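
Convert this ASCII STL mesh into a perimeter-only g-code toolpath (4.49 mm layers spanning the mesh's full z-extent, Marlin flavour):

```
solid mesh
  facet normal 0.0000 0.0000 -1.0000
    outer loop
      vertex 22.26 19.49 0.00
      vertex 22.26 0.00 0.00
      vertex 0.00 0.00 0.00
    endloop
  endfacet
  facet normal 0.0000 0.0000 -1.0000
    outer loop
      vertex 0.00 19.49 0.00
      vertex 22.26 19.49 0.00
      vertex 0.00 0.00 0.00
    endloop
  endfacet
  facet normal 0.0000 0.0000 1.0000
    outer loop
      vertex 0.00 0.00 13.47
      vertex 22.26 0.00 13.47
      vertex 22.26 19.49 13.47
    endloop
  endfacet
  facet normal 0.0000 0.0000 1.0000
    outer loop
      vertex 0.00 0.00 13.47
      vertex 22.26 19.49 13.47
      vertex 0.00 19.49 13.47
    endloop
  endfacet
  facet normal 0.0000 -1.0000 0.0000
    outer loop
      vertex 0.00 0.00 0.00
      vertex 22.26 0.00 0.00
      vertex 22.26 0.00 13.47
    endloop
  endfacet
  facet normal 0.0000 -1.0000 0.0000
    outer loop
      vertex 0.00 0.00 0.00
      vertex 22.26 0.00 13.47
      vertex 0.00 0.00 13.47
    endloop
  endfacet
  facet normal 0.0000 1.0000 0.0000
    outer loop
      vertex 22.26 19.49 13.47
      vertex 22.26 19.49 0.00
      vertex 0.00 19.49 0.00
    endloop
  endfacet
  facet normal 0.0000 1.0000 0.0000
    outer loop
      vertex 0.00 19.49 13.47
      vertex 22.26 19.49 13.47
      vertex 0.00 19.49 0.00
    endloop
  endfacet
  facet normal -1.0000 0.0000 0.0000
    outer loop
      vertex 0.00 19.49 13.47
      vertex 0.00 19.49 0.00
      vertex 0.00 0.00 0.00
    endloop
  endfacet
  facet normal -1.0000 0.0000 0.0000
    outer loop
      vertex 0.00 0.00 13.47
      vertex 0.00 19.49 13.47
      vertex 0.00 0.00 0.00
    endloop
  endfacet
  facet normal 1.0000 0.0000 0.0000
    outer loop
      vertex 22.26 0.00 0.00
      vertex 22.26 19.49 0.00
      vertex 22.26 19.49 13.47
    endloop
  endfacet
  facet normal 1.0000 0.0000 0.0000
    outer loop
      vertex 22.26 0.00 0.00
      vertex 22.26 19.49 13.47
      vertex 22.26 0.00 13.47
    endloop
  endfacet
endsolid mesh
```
; perimeter-only toolpath
G21 ; units = mm
G90 ; absolute positioning
G28 ; home
; layer 1
G0 Z4.49
G0 X0.00 Y0.00
G1 X22.26 Y0.00
G1 X22.26 Y19.49
G1 X0.00 Y19.49
G1 X0.00 Y0.00
; layer 2
G0 Z8.98
G0 X0.00 Y0.00
G1 X22.26 Y0.00
G1 X22.26 Y19.49
G1 X0.00 Y19.49
G1 X0.00 Y0.00
; layer 3
G0 Z13.47
G0 X0.00 Y0.00
G1 X22.26 Y0.00
G1 X22.26 Y19.49
G1 X0.00 Y19.49
G1 X0.00 Y0.00
M2 ; end

The solid is a rectangular box, roughly 22.3 × 19.5 mm footprint and 13.5 mm tall. Slicing at Δz = 4.49 mm — 3 equal slices spanning the solid's height, so layer i sits at z = i·h/3 — gives 3 non-empty perimeters. Each is a 4-segment closed polygon; G0 lifts to the layer z and rapids to the start vertex, then G1 traces the edges.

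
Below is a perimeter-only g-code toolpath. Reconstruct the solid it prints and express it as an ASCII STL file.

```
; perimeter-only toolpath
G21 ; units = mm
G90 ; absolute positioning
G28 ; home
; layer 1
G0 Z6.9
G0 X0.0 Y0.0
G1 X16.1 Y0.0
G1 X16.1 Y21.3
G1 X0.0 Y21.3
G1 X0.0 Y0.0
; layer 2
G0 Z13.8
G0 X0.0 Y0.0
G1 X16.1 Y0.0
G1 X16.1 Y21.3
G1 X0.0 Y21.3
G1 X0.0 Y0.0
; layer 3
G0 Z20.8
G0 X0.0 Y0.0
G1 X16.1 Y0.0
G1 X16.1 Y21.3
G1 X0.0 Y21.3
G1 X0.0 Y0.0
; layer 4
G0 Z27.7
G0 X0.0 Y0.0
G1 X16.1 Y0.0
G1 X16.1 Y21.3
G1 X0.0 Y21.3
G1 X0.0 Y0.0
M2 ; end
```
solid part
  facet normal 0.0000 0.0000 -1.0000
    outer loop
      vertex 16.1 21.3 0.0
      vertex 16.1 0.0 0.0
      vertex 0.0 0.0 0.0
    endloop
  endfacet
  facet normal 0.0000 0.0000 -1.0000
    outer loop
      vertex 0.0 21.3 0.0
      vertex 16.1 21.3 0.0
      vertex 0.0 0.0 0.0
    endloop
  endfacet
  facet normal 0.0000 0.0000 1.0000
    outer loop
      vertex 0.0 0.0 27.7
      vertex 16.1 0.0 27.7
      vertex 16.1 21.3 27.7
    endloop
  endfacet
  facet normal 0.0000 0.0000 1.0000
    outer loop
      vertex 0.0 0.0 27.7
      vertex 16.1 21.3 27.7
      vertex 0.0 21.3 27.7
    endloop
  endfacet
  facet normal 0.0000 -1.0000 0.0000
    outer loop
      vertex 0.0 0.0 0.0
      vertex 16.1 0.0 0.0
      vertex 16.1 0.0 27.7
    endloop
  endfacet
  facet normal 0.0000 -1.0000 0.0000
    outer loop
      vertex 0.0 0.0 0.0
      vertex 16.1 0.0 27.7
      vertex 0.0 0.0 27.7
    endloop
  endfacet
  facet normal 0.0000 1.0000 0.0000
    outer loop
      vertex 16.1 21.3 27.7
      vertex 16.1 21.3 0.0
      vertex 0.0 21.3 0.0
    endloop
  endfacet
  facet normal 0.0000 1.0000 0.0000
    outer loop
      vertex 0.0 21.3 27.7
      vertex 16.1 21.3 27.7
      vertex 0.0 21.3 0.0
    endloop
  endfacet
  facet normal -1.0000 0.0000 0.0000
    outer loop
      vertex 0.0 21.3 27.7
      vertex 0.0 21.3 0.0
      vertex 0.0 0.0 0.0
    endloop
  endfacet
  facet normal -1.0000 0.0000 0.0000
    outer loop
      vertex 0.0 0.0 27.7
      vertex 0.0 21.3 27.7
      vertex 0.0 0.0 0.0
    endloop
  endfacet
  facet normal 1.0000 0.0000 0.0000
    outer loop
      vertex 16.1 0.0 0.0
      vertex 16.1 21.3 0.0
      vertex 16.1 21.3 27.7
    endloop
  endfacet
  facet normal 1.0000 0.0000 0.0000
    outer loop
      vertex 16.1 0.0 0.0
      vertex 16.1 21.3 27.7
      vertex 16.1 0.0 27.7
    endloop
  endfacet
endsolid part

The G0 Z moves step by Δz≈6.9 mm. Every layer's G1 loop is the same polygon, so the solid is a straight extrusion of it from z=0 to z≈27.7. Closing with flat bottom and top caps and triangulating gives 12 facets — a rectangular box, roughly 16.1 × 21.3 mm footprint and 27.7 mm tall.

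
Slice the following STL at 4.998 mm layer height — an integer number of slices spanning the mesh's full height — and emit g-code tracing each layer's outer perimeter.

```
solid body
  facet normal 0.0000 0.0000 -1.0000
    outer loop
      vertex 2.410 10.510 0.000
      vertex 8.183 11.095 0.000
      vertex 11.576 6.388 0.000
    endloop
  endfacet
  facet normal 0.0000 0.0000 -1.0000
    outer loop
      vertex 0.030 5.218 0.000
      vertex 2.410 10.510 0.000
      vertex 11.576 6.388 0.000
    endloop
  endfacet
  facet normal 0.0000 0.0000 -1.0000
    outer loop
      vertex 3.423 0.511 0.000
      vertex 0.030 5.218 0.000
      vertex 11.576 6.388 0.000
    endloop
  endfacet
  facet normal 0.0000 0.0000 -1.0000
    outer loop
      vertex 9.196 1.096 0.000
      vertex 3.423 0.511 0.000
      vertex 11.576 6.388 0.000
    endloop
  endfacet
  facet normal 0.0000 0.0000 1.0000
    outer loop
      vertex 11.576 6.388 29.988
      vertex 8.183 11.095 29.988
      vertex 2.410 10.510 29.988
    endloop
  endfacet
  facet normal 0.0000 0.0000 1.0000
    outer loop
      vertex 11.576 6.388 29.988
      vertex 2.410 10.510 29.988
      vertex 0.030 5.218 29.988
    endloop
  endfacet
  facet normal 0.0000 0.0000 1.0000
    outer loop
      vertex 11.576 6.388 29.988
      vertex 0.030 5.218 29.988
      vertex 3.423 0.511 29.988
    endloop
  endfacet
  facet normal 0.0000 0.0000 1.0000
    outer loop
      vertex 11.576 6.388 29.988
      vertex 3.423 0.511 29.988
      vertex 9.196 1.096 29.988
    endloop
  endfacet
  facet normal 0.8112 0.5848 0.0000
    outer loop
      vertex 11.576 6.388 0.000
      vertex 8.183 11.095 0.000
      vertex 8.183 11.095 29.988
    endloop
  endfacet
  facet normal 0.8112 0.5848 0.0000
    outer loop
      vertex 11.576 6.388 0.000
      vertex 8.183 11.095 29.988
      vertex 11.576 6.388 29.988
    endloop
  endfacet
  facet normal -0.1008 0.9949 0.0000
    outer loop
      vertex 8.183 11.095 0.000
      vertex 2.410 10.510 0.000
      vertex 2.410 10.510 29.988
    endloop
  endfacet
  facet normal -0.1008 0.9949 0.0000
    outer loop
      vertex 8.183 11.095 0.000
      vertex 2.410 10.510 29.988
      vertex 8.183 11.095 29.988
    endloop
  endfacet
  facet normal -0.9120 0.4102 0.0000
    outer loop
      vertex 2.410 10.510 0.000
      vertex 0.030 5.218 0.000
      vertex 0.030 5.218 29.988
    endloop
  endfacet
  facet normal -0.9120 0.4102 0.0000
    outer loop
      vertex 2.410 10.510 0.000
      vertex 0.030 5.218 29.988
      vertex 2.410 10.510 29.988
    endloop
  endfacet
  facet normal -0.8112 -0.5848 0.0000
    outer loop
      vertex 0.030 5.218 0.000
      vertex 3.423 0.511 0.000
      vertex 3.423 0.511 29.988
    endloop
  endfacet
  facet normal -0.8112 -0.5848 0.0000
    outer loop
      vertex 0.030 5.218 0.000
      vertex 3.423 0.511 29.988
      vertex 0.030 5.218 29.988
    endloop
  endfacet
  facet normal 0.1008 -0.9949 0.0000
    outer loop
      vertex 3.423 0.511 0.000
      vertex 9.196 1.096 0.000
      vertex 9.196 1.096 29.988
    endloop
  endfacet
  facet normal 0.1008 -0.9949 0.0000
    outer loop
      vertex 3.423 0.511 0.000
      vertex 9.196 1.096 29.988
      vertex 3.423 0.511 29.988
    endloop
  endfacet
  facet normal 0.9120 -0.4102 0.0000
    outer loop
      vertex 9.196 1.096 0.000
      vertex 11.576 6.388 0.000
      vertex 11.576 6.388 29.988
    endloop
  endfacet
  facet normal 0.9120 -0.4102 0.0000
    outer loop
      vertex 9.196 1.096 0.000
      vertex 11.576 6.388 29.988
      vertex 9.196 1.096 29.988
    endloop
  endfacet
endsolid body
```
; perimeter-only toolpath
G21 ; units = mm
G90 ; absolute positioning
G28 ; home
; layer 1
G0 Z4.998
G0 X11.576 Y6.388
G1 X8.183 Y11.095
G1 X2.410 Y10.510
G1 X0.030 Y5.218
G1 X3.423 Y0.511
G1 X9.196 Y1.096
G1 X11.576 Y6.388
; layer 2
G0 Z9.996
G0 X11.576 Y6.388
G1 X8.183 Y11.095
G1 X2.410 Y10.510
G1 X0.030 Y5.218
G1 X3.423 Y0.511
G1 X9.196 Y1.096
G1 X11.576 Y6.388
; layer 3
G0 Z14.994
G0 X11.576 Y6.388
G1 X8.183 Y11.095
G1 X2.410 Y10.510
G1 X0.030 Y5.218
G1 X3.423 Y0.511
G1 X9.196 Y1.096
G1 X11.576 Y6.388
; layer 4
G0 Z19.992
G0 X11.576 Y6.388
G1 X8.183 Y11.095
G1 X2.410 Y10.510
G1 X0.030 Y5.218
G1 X3.423 Y0.511
G1 X9.196 Y1.096
G1 X11.576 Y6.388
; layer 5
G0 Z24.990
G0 X11.576 Y6.388
G1 X8.183 Y11.095
G1 X2.410 Y10.510
G1 X0.030 Y5.218
G1 X3.423 Y0.511
G1 X9.196 Y1.096
G1 X11.576 Y6.388
; layer 6
G0 Z29.988
G0 X11.576 Y6.388
G1 X8.183 Y11.095
G1 X2.410 Y10.510
G1 X0.030 Y5.218
G1 X3.423 Y0.511
G1 X9.196 Y1.096
G1 X11.576 Y6.388
M2 ; end

The solid is a regular 6-sided prism (a cylinder approximated with 6 flat sides), circumscribed radius ≈ 5.8 mm, height ≈ 30 mm. Slicing at Δz = 4.998 mm — 6 equal slices spanning the solid's height, so layer i sits at z = i·h/6 — gives 6 non-empty perimeters. Each is a 6-segment closed polygon; G0 lifts to the layer z and rapids to the start vertex, then G1 traces the edges.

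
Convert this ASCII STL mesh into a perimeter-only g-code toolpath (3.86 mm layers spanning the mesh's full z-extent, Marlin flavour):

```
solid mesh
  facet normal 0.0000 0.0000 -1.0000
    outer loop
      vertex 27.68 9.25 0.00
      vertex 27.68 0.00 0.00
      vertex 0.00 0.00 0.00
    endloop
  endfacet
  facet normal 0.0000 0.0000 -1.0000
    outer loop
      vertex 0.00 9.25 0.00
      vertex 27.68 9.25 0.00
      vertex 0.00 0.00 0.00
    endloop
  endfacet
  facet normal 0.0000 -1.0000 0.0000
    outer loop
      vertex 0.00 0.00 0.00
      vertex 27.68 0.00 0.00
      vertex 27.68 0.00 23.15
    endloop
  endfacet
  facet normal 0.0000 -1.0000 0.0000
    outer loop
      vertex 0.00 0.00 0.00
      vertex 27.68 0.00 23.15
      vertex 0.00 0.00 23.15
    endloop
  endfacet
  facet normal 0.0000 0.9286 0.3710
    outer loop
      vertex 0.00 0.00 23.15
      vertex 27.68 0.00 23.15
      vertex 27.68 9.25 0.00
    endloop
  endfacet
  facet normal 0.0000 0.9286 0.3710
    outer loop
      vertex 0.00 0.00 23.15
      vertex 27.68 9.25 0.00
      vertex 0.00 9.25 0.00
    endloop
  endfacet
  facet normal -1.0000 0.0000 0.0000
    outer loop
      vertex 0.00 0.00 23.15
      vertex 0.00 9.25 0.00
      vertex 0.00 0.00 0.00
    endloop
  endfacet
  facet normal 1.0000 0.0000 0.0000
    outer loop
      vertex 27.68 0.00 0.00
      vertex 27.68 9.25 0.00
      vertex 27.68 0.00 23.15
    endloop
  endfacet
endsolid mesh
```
; perimeter-only toolpath
G21 ; units = mm
G90 ; absolute positioning
G28 ; home
; layer 1
G0 Z3.86
G0 X0.00 Y0.00
G1 X27.68 Y0.00
G1 X27.68 Y7.71
G1 X0.00 Y7.71
G1 X0.00 Y0.00
; layer 2
G0 Z7.72
G0 X0.00 Y0.00
G1 X27.68 Y0.00
G1 X27.68 Y6.17
G1 X0.00 Y6.17
G1 X0.00 Y0.00
; layer 3
G0 Z11.57
G0 X0.00 Y0.00
G1 X27.68 Y0.00
G1 X27.68 Y4.62
G1 X0.00 Y4.62
G1 X0.00 Y0.00
; layer 4
G0 Z15.43
G0 X0.00 Y0.00
G1 X27.68 Y0.00
G1 X27.68 Y3.08
G1 X0.00 Y3.08
G1 X0.00 Y0.00
; layer 5
G0 Z19.29
G0 X0.00 Y0.00
G1 X27.68 Y0.00
G1 X27.68 Y1.54
G1 X0.00 Y1.54
G1 X0.00 Y0.00
M2 ; end

The solid is a wedge (ramp): 27.7 × 9.25 mm base, rising to 23.1 mm along the y=0 edge and sloping linearly to z=0 at y=9.25. Slicing at Δz = 3.86 mm — 6 equal slices spanning the solid's height, so layer i sits at z = i·h/6 — gives 5 non-empty perimeters. Each is a 4-segment closed polygon; G0 lifts to the layer z and rapids to the start vertex, then G1 traces the edges. The cross-section shrinks linearly with z (the slice at the apex is degenerate and omitted).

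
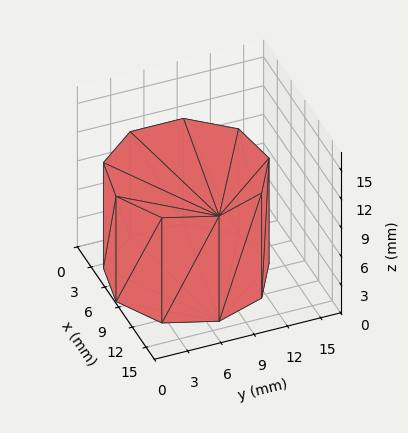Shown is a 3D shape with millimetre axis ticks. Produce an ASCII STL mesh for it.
Reading the render: the shape is a regular 9-sided prism (a cylinder approximated with 9 flat sides), circumscribed radius ≈ 7 mm, height ≈ 11 mm (dimensions read to the nearest mm from the axis ticks). For the STL, each face is triangulated and given an outward normal.

solid part
  facet normal 0.0000 0.0000 -1.0000
    outer loop
      vertex 8.2 13.9 0.0
      vertex 12.4 11.5 0.0
      vertex 14.0 7.0 0.0
    endloop
  endfacet
  facet normal 0.0000 0.0000 -1.0000
    outer loop
      vertex 3.5 13.1 0.0
      vertex 8.2 13.9 0.0
      vertex 14.0 7.0 0.0
    endloop
  endfacet
  facet normal 0.0000 0.0000 -1.0000
    outer loop
      vertex 0.4 9.4 0.0
      vertex 3.5 13.1 0.0
      vertex 14.0 7.0 0.0
    endloop
  endfacet
  facet normal 0.0000 0.0000 -1.0000
    outer loop
      vertex 0.4 4.6 0.0
      vertex 0.4 9.4 0.0
      vertex 14.0 7.0 0.0
    endloop
  endfacet
  facet normal 0.0000 0.0000 -1.0000
    outer loop
      vertex 3.5 0.9 0.0
      vertex 0.4 4.6 0.0
      vertex 14.0 7.0 0.0
    endloop
  endfacet
  facet normal 0.0000 0.0000 -1.0000
    outer loop
      vertex 8.2 0.1 0.0
      vertex 3.5 0.9 0.0
      vertex 14.0 7.0 0.0
    endloop
  endfacet
  facet normal 0.0000 0.0000 -1.0000
    outer loop
      vertex 12.4 2.5 0.0
      vertex 8.2 0.1 0.0
      vertex 14.0 7.0 0.0
    endloop
  endfacet
  facet normal 0.0000 0.0000 1.0000
    outer loop
      vertex 14.0 7.0 11.0
      vertex 12.4 11.5 11.0
      vertex 8.2 13.9 11.0
    endloop
  endfacet
  facet normal 0.0000 0.0000 1.0000
    outer loop
      vertex 14.0 7.0 11.0
      vertex 8.2 13.9 11.0
      vertex 3.5 13.1 11.0
    endloop
  endfacet
  facet normal 0.0000 0.0000 1.0000
    outer loop
      vertex 14.0 7.0 11.0
      vertex 3.5 13.1 11.0
      vertex 0.4 9.4 11.0
    endloop
  endfacet
  facet normal 0.0000 0.0000 1.0000
    outer loop
      vertex 14.0 7.0 11.0
      vertex 0.4 9.4 11.0
      vertex 0.4 4.6 11.0
    endloop
  endfacet
  facet normal 0.0000 0.0000 1.0000
    outer loop
      vertex 14.0 7.0 11.0
      vertex 0.4 4.6 11.0
      vertex 3.5 0.9 11.0
    endloop
  endfacet
  facet normal 0.0000 0.0000 1.0000
    outer loop
      vertex 14.0 7.0 11.0
      vertex 3.5 0.9 11.0
      vertex 8.2 0.1 11.0
    endloop
  endfacet
  facet normal 0.0000 0.0000 1.0000
    outer loop
      vertex 14.0 7.0 11.0
      vertex 8.2 0.1 11.0
      vertex 12.4 2.5 11.0
    endloop
  endfacet
  facet normal 0.9422 0.3350 0.0000
    outer loop
      vertex 14.0 7.0 0.0
      vertex 12.4 11.5 0.0
      vertex 12.4 11.5 11.0
    endloop
  endfacet
  facet normal 0.9422 0.3350 0.0000
    outer loop
      vertex 14.0 7.0 0.0
      vertex 12.4 11.5 11.0
      vertex 14.0 7.0 11.0
    endloop
  endfacet
  facet normal 0.4961 0.8682 0.0000
    outer loop
      vertex 12.4 11.5 0.0
      vertex 8.2 13.9 0.0
      vertex 8.2 13.9 11.0
    endloop
  endfacet
  facet normal 0.4961 0.8682 0.0000
    outer loop
      vertex 12.4 11.5 0.0
      vertex 8.2 13.9 11.0
      vertex 12.4 11.5 11.0
    endloop
  endfacet
  facet normal -0.1678 0.9858 0.0000
    outer loop
      vertex 8.2 13.9 0.0
      vertex 3.5 13.1 0.0
      vertex 3.5 13.1 11.0
    endloop
  endfacet
  facet normal -0.1678 0.9858 0.0000
    outer loop
      vertex 8.2 13.9 0.0
      vertex 3.5 13.1 11.0
      vertex 8.2 13.9 11.0
    endloop
  endfacet
  facet normal -0.7665 0.6422 0.0000
    outer loop
      vertex 3.5 13.1 0.0
      vertex 0.4 9.4 0.0
      vertex 0.4 9.4 11.0
    endloop
  endfacet
  facet normal -0.7665 0.6422 0.0000
    outer loop
      vertex 3.5 13.1 0.0
      vertex 0.4 9.4 11.0
      vertex 3.5 13.1 11.0
    endloop
  endfacet
  facet normal -1.0000 0.0000 0.0000
    outer loop
      vertex 0.4 9.4 0.0
      vertex 0.4 4.6 0.0
      vertex 0.4 4.6 11.0
    endloop
  endfacet
  facet normal -1.0000 0.0000 0.0000
    outer loop
      vertex 0.4 9.4 0.0
      vertex 0.4 4.6 11.0
      vertex 0.4 9.4 11.0
    endloop
  endfacet
  facet normal -0.7665 -0.6422 0.0000
    outer loop
      vertex 0.4 4.6 0.0
      vertex 3.5 0.9 0.0
      vertex 3.5 0.9 11.0
    endloop
  endfacet
  facet normal -0.7665 -0.6422 0.0000
    outer loop
      vertex 0.4 4.6 0.0
      vertex 3.5 0.9 11.0
      vertex 0.4 4.6 11.0
    endloop
  endfacet
  facet normal -0.1678 -0.9858 0.0000
    outer loop
      vertex 3.5 0.9 0.0
      vertex 8.2 0.1 0.0
      vertex 8.2 0.1 11.0
    endloop
  endfacet
  facet normal -0.1678 -0.9858 0.0000
    outer loop
      vertex 3.5 0.9 0.0
      vertex 8.2 0.1 11.0
      vertex 3.5 0.9 11.0
    endloop
  endfacet
  facet normal 0.4961 -0.8682 0.0000
    outer loop
      vertex 8.2 0.1 0.0
      vertex 12.4 2.5 0.0
      vertex 12.4 2.5 11.0
    endloop
  endfacet
  facet normal 0.4961 -0.8682 0.0000
    outer loop
      vertex 8.2 0.1 0.0
      vertex 12.4 2.5 11.0
      vertex 8.2 0.1 11.0
    endloop
  endfacet
  facet normal 0.9422 -0.3350 0.0000
    outer loop
      vertex 12.4 2.5 0.0
      vertex 14.0 7.0 0.0
      vertex 14.0 7.0 11.0
    endloop
  endfacet
  facet normal 0.9422 -0.3350 0.0000
    outer loop
      vertex 12.4 2.5 0.0
      vertex 14.0 7.0 11.0
      vertex 12.4 2.5 11.0
    endloop
  endfacet
endsolid part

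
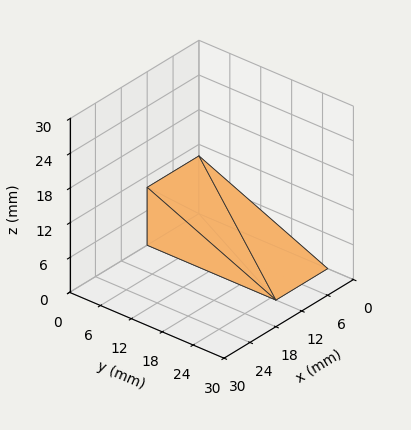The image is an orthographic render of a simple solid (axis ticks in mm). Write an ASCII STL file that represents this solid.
Reading the render: the shape is a wedge (ramp): 12 × 25 mm base, rising to 10 mm along the y=0 edge and sloping linearly to z=0 at y=25 (dimensions read to the nearest mm from the axis ticks). For the STL, each face is triangulated and given an outward normal.

solid part
  facet normal 0.0000 0.0000 -1.0000
    outer loop
      vertex 12.00 25.00 0.00
      vertex 12.00 0.00 0.00
      vertex 0.00 0.00 0.00
    endloop
  endfacet
  facet normal 0.0000 0.0000 -1.0000
    outer loop
      vertex 0.00 25.00 0.00
      vertex 12.00 25.00 0.00
      vertex 0.00 0.00 0.00
    endloop
  endfacet
  facet normal 0.0000 -1.0000 0.0000
    outer loop
      vertex 0.00 0.00 0.00
      vertex 12.00 0.00 0.00
      vertex 12.00 0.00 10.00
    endloop
  endfacet
  facet normal 0.0000 -1.0000 0.0000
    outer loop
      vertex 0.00 0.00 0.00
      vertex 12.00 0.00 10.00
      vertex 0.00 0.00 10.00
    endloop
  endfacet
  facet normal 0.0000 0.3714 0.9285
    outer loop
      vertex 0.00 0.00 10.00
      vertex 12.00 0.00 10.00
      vertex 12.00 25.00 0.00
    endloop
  endfacet
  facet normal 0.0000 0.3714 0.9285
    outer loop
      vertex 0.00 0.00 10.00
      vertex 12.00 25.00 0.00
      vertex 0.00 25.00 0.00
    endloop
  endfacet
  facet normal -1.0000 0.0000 0.0000
    outer loop
      vertex 0.00 0.00 10.00
      vertex 0.00 25.00 0.00
      vertex 0.00 0.00 0.00
    endloop
  endfacet
  facet normal 1.0000 0.0000 0.0000
    outer loop
      vertex 12.00 0.00 0.00
      vertex 12.00 25.00 0.00
      vertex 12.00 0.00 10.00
    endloop
  endfacet
endsolid part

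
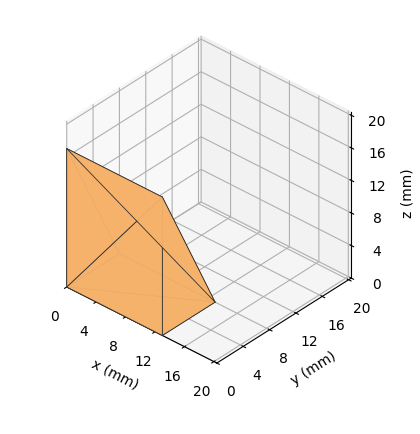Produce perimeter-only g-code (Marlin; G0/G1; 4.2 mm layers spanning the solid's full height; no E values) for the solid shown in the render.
Reading the render: the shape is a wedge (ramp): 13 × 8 mm base, rising to 17 mm along the y=0 edge and sloping linearly to z=0 at y=8 (dimensions read to the nearest mm from the axis ticks). For the g-code, the solid's height is divided into equal slices at the stated Δz and each level perimeter traced with G1 moves after a G0 lift.

; perimeter-only toolpath
G21 ; units = mm
G90 ; absolute positioning
G28 ; home
; layer 1
G0 Z4.2
G0 X0.0 Y0.0
G1 X13.0 Y0.0
G1 X13.0 Y6.0
G1 X0.0 Y6.0
G1 X0.0 Y0.0
; layer 2
G0 Z8.5
G0 X0.0 Y0.0
G1 X13.0 Y0.0
G1 X13.0 Y4.0
G1 X0.0 Y4.0
G1 X0.0 Y0.0
; layer 3
G0 Z12.8
G0 X0.0 Y0.0
G1 X13.0 Y0.0
G1 X13.0 Y2.0
G1 X0.0 Y2.0
G1 X0.0 Y0.0
M2 ; end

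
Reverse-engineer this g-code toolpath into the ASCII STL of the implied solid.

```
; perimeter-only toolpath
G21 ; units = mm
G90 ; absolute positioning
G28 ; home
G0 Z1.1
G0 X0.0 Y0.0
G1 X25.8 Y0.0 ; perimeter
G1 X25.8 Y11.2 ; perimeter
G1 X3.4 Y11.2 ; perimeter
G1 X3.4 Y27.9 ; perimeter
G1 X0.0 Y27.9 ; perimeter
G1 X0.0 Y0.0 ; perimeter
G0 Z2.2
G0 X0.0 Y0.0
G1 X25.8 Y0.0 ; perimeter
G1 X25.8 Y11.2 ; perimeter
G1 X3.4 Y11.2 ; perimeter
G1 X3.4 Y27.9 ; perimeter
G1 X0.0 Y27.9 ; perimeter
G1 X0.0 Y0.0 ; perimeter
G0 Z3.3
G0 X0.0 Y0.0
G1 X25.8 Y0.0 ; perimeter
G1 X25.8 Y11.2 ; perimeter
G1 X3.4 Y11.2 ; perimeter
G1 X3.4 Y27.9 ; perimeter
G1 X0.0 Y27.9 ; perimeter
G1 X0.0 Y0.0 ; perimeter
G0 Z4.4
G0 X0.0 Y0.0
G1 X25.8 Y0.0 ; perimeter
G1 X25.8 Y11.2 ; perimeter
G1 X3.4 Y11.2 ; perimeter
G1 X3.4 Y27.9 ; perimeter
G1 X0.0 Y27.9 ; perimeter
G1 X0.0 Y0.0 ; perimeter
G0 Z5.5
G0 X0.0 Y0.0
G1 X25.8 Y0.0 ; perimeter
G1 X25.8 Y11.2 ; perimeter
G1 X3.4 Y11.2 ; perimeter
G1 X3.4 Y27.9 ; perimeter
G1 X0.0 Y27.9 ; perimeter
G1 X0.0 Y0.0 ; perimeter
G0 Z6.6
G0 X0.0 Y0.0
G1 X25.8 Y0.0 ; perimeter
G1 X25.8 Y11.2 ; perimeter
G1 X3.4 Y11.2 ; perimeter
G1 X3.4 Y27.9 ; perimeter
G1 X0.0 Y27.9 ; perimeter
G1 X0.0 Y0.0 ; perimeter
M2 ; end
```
solid part
  facet normal 0.0000 0.0000 -1.0000
    outer loop
      vertex 25.8 11.2 0.0
      vertex 25.8 0.0 0.0
      vertex 0.0 0.0 0.0
    endloop
  endfacet
  facet normal 0.0000 0.0000 -1.0000
    outer loop
      vertex 3.4 11.2 0.0
      vertex 25.8 11.2 0.0
      vertex 0.0 0.0 0.0
    endloop
  endfacet
  facet normal 0.0000 0.0000 -1.0000
    outer loop
      vertex 3.4 27.9 0.0
      vertex 3.4 11.2 0.0
      vertex 0.0 0.0 0.0
    endloop
  endfacet
  facet normal 0.0000 0.0000 -1.0000
    outer loop
      vertex 0.0 27.9 0.0
      vertex 3.4 27.9 0.0
      vertex 0.0 0.0 0.0
    endloop
  endfacet
  facet normal 0.0000 0.0000 1.0000
    outer loop
      vertex 0.0 0.0 6.6
      vertex 25.8 0.0 6.6
      vertex 25.8 11.2 6.6
    endloop
  endfacet
  facet normal 0.0000 0.0000 1.0000
    outer loop
      vertex 0.0 0.0 6.6
      vertex 25.8 11.2 6.6
      vertex 3.4 11.2 6.6
    endloop
  endfacet
  facet normal 0.0000 0.0000 1.0000
    outer loop
      vertex 0.0 0.0 6.6
      vertex 3.4 11.2 6.6
      vertex 3.4 27.9 6.6
    endloop
  endfacet
  facet normal 0.0000 0.0000 1.0000
    outer loop
      vertex 0.0 0.0 6.6
      vertex 3.4 27.9 6.6
      vertex 0.0 27.9 6.6
    endloop
  endfacet
  facet normal 0.0000 -1.0000 0.0000
    outer loop
      vertex 0.0 0.0 0.0
      vertex 25.8 0.0 0.0
      vertex 25.8 0.0 6.6
    endloop
  endfacet
  facet normal 0.0000 -1.0000 0.0000
    outer loop
      vertex 0.0 0.0 0.0
      vertex 25.8 0.0 6.6
      vertex 0.0 0.0 6.6
    endloop
  endfacet
  facet normal 1.0000 0.0000 0.0000
    outer loop
      vertex 25.8 0.0 0.0
      vertex 25.8 11.2 0.0
      vertex 25.8 11.2 6.6
    endloop
  endfacet
  facet normal 1.0000 0.0000 0.0000
    outer loop
      vertex 25.8 0.0 0.0
      vertex 25.8 11.2 6.6
      vertex 25.8 0.0 6.6
    endloop
  endfacet
  facet normal 0.0000 1.0000 0.0000
    outer loop
      vertex 25.8 11.2 0.0
      vertex 3.4 11.2 0.0
      vertex 3.4 11.2 6.6
    endloop
  endfacet
  facet normal 0.0000 1.0000 0.0000
    outer loop
      vertex 25.8 11.2 0.0
      vertex 3.4 11.2 6.6
      vertex 25.8 11.2 6.6
    endloop
  endfacet
  facet normal 1.0000 0.0000 0.0000
    outer loop
      vertex 3.4 11.2 0.0
      vertex 3.4 27.9 0.0
      vertex 3.4 27.9 6.6
    endloop
  endfacet
  facet normal 1.0000 0.0000 0.0000
    outer loop
      vertex 3.4 11.2 0.0
      vertex 3.4 27.9 6.6
      vertex 3.4 11.2 6.6
    endloop
  endfacet
  facet normal 0.0000 1.0000 0.0000
    outer loop
      vertex 3.4 27.9 0.0
      vertex 0.0 27.9 0.0
      vertex 0.0 27.9 6.6
    endloop
  endfacet
  facet normal 0.0000 1.0000 0.0000
    outer loop
      vertex 3.4 27.9 0.0
      vertex 0.0 27.9 6.6
      vertex 3.4 27.9 6.6
    endloop
  endfacet
  facet normal -1.0000 0.0000 0.0000
    outer loop
      vertex 0.0 27.9 0.0
      vertex 0.0 0.0 0.0
      vertex 0.0 0.0 6.6
    endloop
  endfacet
  facet normal -1.0000 0.0000 0.0000
    outer loop
      vertex 0.0 27.9 0.0
      vertex 0.0 0.0 6.6
      vertex 0.0 27.9 6.6
    endloop
  endfacet
endsolid part

The G0 Z moves step by Δz≈1.1 mm. Every layer's G1 loop is the same polygon, so the solid is a straight extrusion of it from z=0 to z≈6.6. Closing with flat bottom and top caps and triangulating gives 20 facets — an L-shaped prism: outer 25.8 × 27.9 mm, arm thicknesses ≈ 11.2 mm (horizontal) and 3.4 mm (vertical), extruded 6.6 mm in z.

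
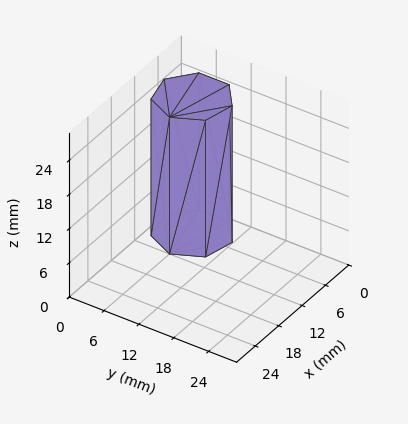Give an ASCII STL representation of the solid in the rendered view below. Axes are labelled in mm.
Reading the render: the shape is a regular 7-sided prism (a cylinder approximated with 7 flat sides), circumscribed radius ≈ 6 mm, height ≈ 24 mm (dimensions read to the nearest mm from the axis ticks). For the STL, each face is triangulated and given an outward normal.

solid part
  facet normal 0.0000 0.0000 -1.0000
    outer loop
      vertex 4.665 11.850 0.000
      vertex 9.741 10.691 0.000
      vertex 12.000 6.000 0.000
    endloop
  endfacet
  facet normal 0.0000 0.0000 -1.0000
    outer loop
      vertex 0.594 8.603 0.000
      vertex 4.665 11.850 0.000
      vertex 12.000 6.000 0.000
    endloop
  endfacet
  facet normal 0.0000 0.0000 -1.0000
    outer loop
      vertex 0.594 3.397 0.000
      vertex 0.594 8.603 0.000
      vertex 12.000 6.000 0.000
    endloop
  endfacet
  facet normal 0.0000 0.0000 -1.0000
    outer loop
      vertex 4.665 0.150 0.000
      vertex 0.594 3.397 0.000
      vertex 12.000 6.000 0.000
    endloop
  endfacet
  facet normal 0.0000 0.0000 -1.0000
    outer loop
      vertex 9.741 1.309 0.000
      vertex 4.665 0.150 0.000
      vertex 12.000 6.000 0.000
    endloop
  endfacet
  facet normal 0.0000 0.0000 1.0000
    outer loop
      vertex 12.000 6.000 24.000
      vertex 9.741 10.691 24.000
      vertex 4.665 11.850 24.000
    endloop
  endfacet
  facet normal 0.0000 0.0000 1.0000
    outer loop
      vertex 12.000 6.000 24.000
      vertex 4.665 11.850 24.000
      vertex 0.594 8.603 24.000
    endloop
  endfacet
  facet normal 0.0000 0.0000 1.0000
    outer loop
      vertex 12.000 6.000 24.000
      vertex 0.594 8.603 24.000
      vertex 0.594 3.397 24.000
    endloop
  endfacet
  facet normal 0.0000 0.0000 1.0000
    outer loop
      vertex 12.000 6.000 24.000
      vertex 0.594 3.397 24.000
      vertex 4.665 0.150 24.000
    endloop
  endfacet
  facet normal 0.0000 0.0000 1.0000
    outer loop
      vertex 12.000 6.000 24.000
      vertex 4.665 0.150 24.000
      vertex 9.741 1.309 24.000
    endloop
  endfacet
  facet normal 0.9010 0.4339 0.0000
    outer loop
      vertex 12.000 6.000 0.000
      vertex 9.741 10.691 0.000
      vertex 9.741 10.691 24.000
    endloop
  endfacet
  facet normal 0.9010 0.4339 0.0000
    outer loop
      vertex 12.000 6.000 0.000
      vertex 9.741 10.691 24.000
      vertex 12.000 6.000 24.000
    endloop
  endfacet
  facet normal 0.2226 0.9749 0.0000
    outer loop
      vertex 9.741 10.691 0.000
      vertex 4.665 11.850 0.000
      vertex 4.665 11.850 24.000
    endloop
  endfacet
  facet normal 0.2226 0.9749 0.0000
    outer loop
      vertex 9.741 10.691 0.000
      vertex 4.665 11.850 24.000
      vertex 9.741 10.691 24.000
    endloop
  endfacet
  facet normal -0.6235 0.7818 0.0000
    outer loop
      vertex 4.665 11.850 0.000
      vertex 0.594 8.603 0.000
      vertex 0.594 8.603 24.000
    endloop
  endfacet
  facet normal -0.6235 0.7818 0.0000
    outer loop
      vertex 4.665 11.850 0.000
      vertex 0.594 8.603 24.000
      vertex 4.665 11.850 24.000
    endloop
  endfacet
  facet normal -1.0000 0.0000 0.0000
    outer loop
      vertex 0.594 8.603 0.000
      vertex 0.594 3.397 0.000
      vertex 0.594 3.397 24.000
    endloop
  endfacet
  facet normal -1.0000 0.0000 0.0000
    outer loop
      vertex 0.594 8.603 0.000
      vertex 0.594 3.397 24.000
      vertex 0.594 8.603 24.000
    endloop
  endfacet
  facet normal -0.6235 -0.7818 0.0000
    outer loop
      vertex 0.594 3.397 0.000
      vertex 4.665 0.150 0.000
      vertex 4.665 0.150 24.000
    endloop
  endfacet
  facet normal -0.6235 -0.7818 0.0000
    outer loop
      vertex 0.594 3.397 0.000
      vertex 4.665 0.150 24.000
      vertex 0.594 3.397 24.000
    endloop
  endfacet
  facet normal 0.2226 -0.9749 0.0000
    outer loop
      vertex 4.665 0.150 0.000
      vertex 9.741 1.309 0.000
      vertex 9.741 1.309 24.000
    endloop
  endfacet
  facet normal 0.2226 -0.9749 0.0000
    outer loop
      vertex 4.665 0.150 0.000
      vertex 9.741 1.309 24.000
      vertex 4.665 0.150 24.000
    endloop
  endfacet
  facet normal 0.9010 -0.4339 0.0000
    outer loop
      vertex 9.741 1.309 0.000
      vertex 12.000 6.000 0.000
      vertex 12.000 6.000 24.000
    endloop
  endfacet
  facet normal 0.9010 -0.4339 0.0000
    outer loop
      vertex 9.741 1.309 0.000
      vertex 12.000 6.000 24.000
      vertex 9.741 1.309 24.000
    endloop
  endfacet
endsolid part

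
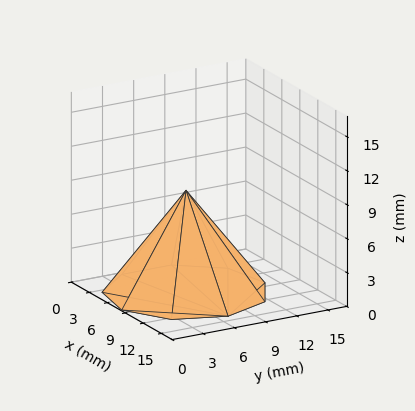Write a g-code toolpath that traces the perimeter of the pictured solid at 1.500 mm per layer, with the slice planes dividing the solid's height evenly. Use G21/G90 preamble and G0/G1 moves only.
Reading the render: the shape is a regular 9-sided pyramid, base circumscribed radius ≈ 7 mm, apex at z ≈ 9 mm (dimensions read to the nearest mm from the axis ticks). For the g-code, the solid's height is divided into equal slices at the stated Δz and each level perimeter traced with G1 moves after a G0 lift.

; perimeter-only toolpath
G21 ; units = mm
G90 ; absolute positioning
G28 ; home
; layer 1
G0 Z1.500
G0 X12.833 Y7.000
G1 X11.468 Y10.750
G1 X8.013 Y12.745
G1 X4.083 Y12.052
G1 X1.518 Y8.995
G1 X1.518 Y5.005
G1 X4.083 Y1.948
G1 X8.013 Y1.255
G1 X11.468 Y3.250
G1 X12.833 Y7.000
; layer 2
G0 Z3.000
G0 X11.667 Y7.000
G1 X10.575 Y10.000
G1 X7.811 Y11.596
G1 X4.667 Y11.041
G1 X2.615 Y8.596
G1 X2.615 Y5.404
G1 X4.667 Y2.959
G1 X7.811 Y2.404
G1 X10.575 Y4.000
G1 X11.667 Y7.000
; layer 3
G0 Z4.500
G0 X10.500 Y7.000
G1 X9.681 Y9.250
G1 X7.608 Y10.447
G1 X5.250 Y10.031
G1 X3.711 Y8.197
G1 X3.711 Y5.803
G1 X5.250 Y3.969
G1 X7.608 Y3.553
G1 X9.681 Y4.750
G1 X10.500 Y7.000
; layer 4
G0 Z6.000
G0 X9.333 Y7.000
G1 X8.787 Y8.500
G1 X7.405 Y9.298
G1 X5.833 Y9.021
G1 X4.807 Y7.798
G1 X4.807 Y6.202
G1 X5.833 Y4.979
G1 X7.405 Y4.702
G1 X8.787 Y5.500
G1 X9.333 Y7.000
; layer 5
G0 Z7.500
G0 X8.167 Y7.000
G1 X7.894 Y7.750
G1 X7.203 Y8.149
G1 X6.417 Y8.010
G1 X5.904 Y7.399
G1 X5.904 Y6.601
G1 X6.417 Y5.990
G1 X7.203 Y5.851
G1 X7.894 Y6.250
G1 X8.167 Y7.000
M2 ; end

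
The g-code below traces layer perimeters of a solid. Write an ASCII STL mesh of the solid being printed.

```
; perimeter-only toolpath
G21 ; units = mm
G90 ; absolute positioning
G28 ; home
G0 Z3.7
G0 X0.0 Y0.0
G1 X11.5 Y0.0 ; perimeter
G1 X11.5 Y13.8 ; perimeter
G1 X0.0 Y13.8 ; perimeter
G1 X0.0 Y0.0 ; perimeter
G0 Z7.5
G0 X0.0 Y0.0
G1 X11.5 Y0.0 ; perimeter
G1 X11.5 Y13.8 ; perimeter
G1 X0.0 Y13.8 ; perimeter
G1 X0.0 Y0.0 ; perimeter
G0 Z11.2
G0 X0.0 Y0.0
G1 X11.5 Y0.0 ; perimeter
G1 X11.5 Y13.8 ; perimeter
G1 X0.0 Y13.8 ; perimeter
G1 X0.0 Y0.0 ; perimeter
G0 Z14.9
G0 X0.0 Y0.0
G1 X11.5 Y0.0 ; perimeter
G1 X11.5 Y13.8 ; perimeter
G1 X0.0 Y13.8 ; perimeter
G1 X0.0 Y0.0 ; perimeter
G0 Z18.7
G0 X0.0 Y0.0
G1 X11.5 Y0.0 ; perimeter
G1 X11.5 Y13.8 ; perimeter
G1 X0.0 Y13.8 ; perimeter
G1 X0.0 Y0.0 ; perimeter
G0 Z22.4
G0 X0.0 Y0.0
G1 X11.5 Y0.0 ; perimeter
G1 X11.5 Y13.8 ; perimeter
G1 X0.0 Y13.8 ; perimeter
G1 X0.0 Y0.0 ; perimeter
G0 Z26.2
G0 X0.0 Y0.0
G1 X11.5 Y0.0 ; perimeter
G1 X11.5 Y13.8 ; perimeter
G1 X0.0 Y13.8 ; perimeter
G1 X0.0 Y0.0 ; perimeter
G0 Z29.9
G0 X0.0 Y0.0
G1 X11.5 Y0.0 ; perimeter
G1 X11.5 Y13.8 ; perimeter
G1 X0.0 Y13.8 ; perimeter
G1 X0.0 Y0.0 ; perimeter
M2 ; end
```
solid part
  facet normal 0.0000 0.0000 -1.0000
    outer loop
      vertex 11.5 13.8 0.0
      vertex 11.5 0.0 0.0
      vertex 0.0 0.0 0.0
    endloop
  endfacet
  facet normal 0.0000 0.0000 -1.0000
    outer loop
      vertex 0.0 13.8 0.0
      vertex 11.5 13.8 0.0
      vertex 0.0 0.0 0.0
    endloop
  endfacet
  facet normal 0.0000 0.0000 1.0000
    outer loop
      vertex 0.0 0.0 29.9
      vertex 11.5 0.0 29.9
      vertex 11.5 13.8 29.9
    endloop
  endfacet
  facet normal 0.0000 0.0000 1.0000
    outer loop
      vertex 0.0 0.0 29.9
      vertex 11.5 13.8 29.9
      vertex 0.0 13.8 29.9
    endloop
  endfacet
  facet normal 0.0000 -1.0000 0.0000
    outer loop
      vertex 0.0 0.0 0.0
      vertex 11.5 0.0 0.0
      vertex 11.5 0.0 29.9
    endloop
  endfacet
  facet normal 0.0000 -1.0000 0.0000
    outer loop
      vertex 0.0 0.0 0.0
      vertex 11.5 0.0 29.9
      vertex 0.0 0.0 29.9
    endloop
  endfacet
  facet normal 0.0000 1.0000 0.0000
    outer loop
      vertex 11.5 13.8 29.9
      vertex 11.5 13.8 0.0
      vertex 0.0 13.8 0.0
    endloop
  endfacet
  facet normal 0.0000 1.0000 0.0000
    outer loop
      vertex 0.0 13.8 29.9
      vertex 11.5 13.8 29.9
      vertex 0.0 13.8 0.0
    endloop
  endfacet
  facet normal -1.0000 0.0000 0.0000
    outer loop
      vertex 0.0 13.8 29.9
      vertex 0.0 13.8 0.0
      vertex 0.0 0.0 0.0
    endloop
  endfacet
  facet normal -1.0000 0.0000 0.0000
    outer loop
      vertex 0.0 0.0 29.9
      vertex 0.0 13.8 29.9
      vertex 0.0 0.0 0.0
    endloop
  endfacet
  facet normal 1.0000 0.0000 0.0000
    outer loop
      vertex 11.5 0.0 0.0
      vertex 11.5 13.8 0.0
      vertex 11.5 13.8 29.9
    endloop
  endfacet
  facet normal 1.0000 0.0000 0.0000
    outer loop
      vertex 11.5 0.0 0.0
      vertex 11.5 13.8 29.9
      vertex 11.5 0.0 29.9
    endloop
  endfacet
endsolid part

The G0 Z moves step by Δz≈3.7 mm. Every layer's G1 loop is the same polygon, so the solid is a straight extrusion of it from z=0 to z≈29.9. Closing with flat bottom and top caps and triangulating gives 12 facets — a rectangular box, roughly 11.5 × 13.8 mm footprint and 29.9 mm tall.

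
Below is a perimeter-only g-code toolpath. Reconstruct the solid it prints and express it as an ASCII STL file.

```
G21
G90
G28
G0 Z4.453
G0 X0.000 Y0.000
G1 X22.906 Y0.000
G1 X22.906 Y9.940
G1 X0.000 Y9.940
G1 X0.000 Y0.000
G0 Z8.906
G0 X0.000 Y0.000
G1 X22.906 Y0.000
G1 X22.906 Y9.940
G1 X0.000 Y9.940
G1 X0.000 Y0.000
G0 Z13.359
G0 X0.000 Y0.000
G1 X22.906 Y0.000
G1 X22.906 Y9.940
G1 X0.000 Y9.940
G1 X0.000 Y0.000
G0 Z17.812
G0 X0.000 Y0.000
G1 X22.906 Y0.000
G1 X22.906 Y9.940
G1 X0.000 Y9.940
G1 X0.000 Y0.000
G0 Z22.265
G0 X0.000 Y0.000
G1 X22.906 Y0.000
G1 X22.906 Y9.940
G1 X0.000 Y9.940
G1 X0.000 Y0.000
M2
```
solid part
  facet normal 0.0000 0.0000 -1.0000
    outer loop
      vertex 22.906 9.940 0.000
      vertex 22.906 0.000 0.000
      vertex 0.000 0.000 0.000
    endloop
  endfacet
  facet normal 0.0000 0.0000 -1.0000
    outer loop
      vertex 0.000 9.940 0.000
      vertex 22.906 9.940 0.000
      vertex 0.000 0.000 0.000
    endloop
  endfacet
  facet normal 0.0000 0.0000 1.0000
    outer loop
      vertex 0.000 0.000 22.265
      vertex 22.906 0.000 22.265
      vertex 22.906 9.940 22.265
    endloop
  endfacet
  facet normal 0.0000 0.0000 1.0000
    outer loop
      vertex 0.000 0.000 22.265
      vertex 22.906 9.940 22.265
      vertex 0.000 9.940 22.265
    endloop
  endfacet
  facet normal 0.0000 -1.0000 0.0000
    outer loop
      vertex 0.000 0.000 0.000
      vertex 22.906 0.000 0.000
      vertex 22.906 0.000 22.265
    endloop
  endfacet
  facet normal 0.0000 -1.0000 0.0000
    outer loop
      vertex 0.000 0.000 0.000
      vertex 22.906 0.000 22.265
      vertex 0.000 0.000 22.265
    endloop
  endfacet
  facet normal 0.0000 1.0000 0.0000
    outer loop
      vertex 22.906 9.940 22.265
      vertex 22.906 9.940 0.000
      vertex 0.000 9.940 0.000
    endloop
  endfacet
  facet normal 0.0000 1.0000 0.0000
    outer loop
      vertex 0.000 9.940 22.265
      vertex 22.906 9.940 22.265
      vertex 0.000 9.940 0.000
    endloop
  endfacet
  facet normal -1.0000 0.0000 0.0000
    outer loop
      vertex 0.000 9.940 22.265
      vertex 0.000 9.940 0.000
      vertex 0.000 0.000 0.000
    endloop
  endfacet
  facet normal -1.0000 0.0000 0.0000
    outer loop
      vertex 0.000 0.000 22.265
      vertex 0.000 9.940 22.265
      vertex 0.000 0.000 0.000
    endloop
  endfacet
  facet normal 1.0000 0.0000 0.0000
    outer loop
      vertex 22.906 0.000 0.000
      vertex 22.906 9.940 0.000
      vertex 22.906 9.940 22.265
    endloop
  endfacet
  facet normal 1.0000 0.0000 0.0000
    outer loop
      vertex 22.906 0.000 0.000
      vertex 22.906 9.940 22.265
      vertex 22.906 0.000 22.265
    endloop
  endfacet
endsolid part

The G0 Z moves step by Δz≈4.453 mm. Every layer's G1 loop is the same polygon, so the solid is a straight extrusion of it from z=0 to z≈22.3. Closing with flat bottom and top caps and triangulating gives 12 facets — a rectangular box, roughly 22.9 × 9.94 mm footprint and 22.3 mm tall.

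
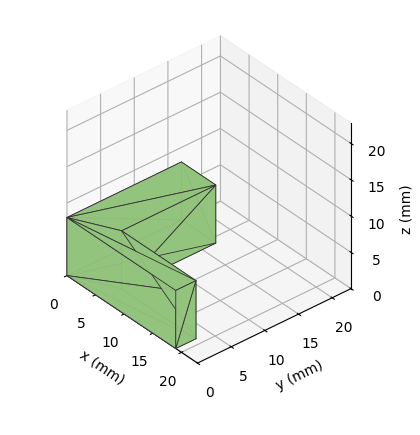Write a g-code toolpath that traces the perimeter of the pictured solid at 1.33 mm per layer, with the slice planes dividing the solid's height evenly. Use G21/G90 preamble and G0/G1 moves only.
Reading the render: the shape is an L-shaped prism: outer 19 × 17 mm, arm thicknesses ≈ 3 mm (horizontal) and 6 mm (vertical), extruded 8 mm in z (dimensions read to the nearest mm from the axis ticks). For the g-code, the solid's height is divided into equal slices at the stated Δz and each level perimeter traced with G1 moves after a G0 lift.

; perimeter-only toolpath
G21 ; units = mm
G90 ; absolute positioning
G28 ; home
; layer 1
G0 Z1.33
G0 X0.00 Y0.00
G1 X19.00 Y0.00
G1 X19.00 Y3.00
G1 X6.00 Y3.00
G1 X6.00 Y17.00
G1 X0.00 Y17.00
G1 X0.00 Y0.00
; layer 2
G0 Z2.67
G0 X0.00 Y0.00
G1 X19.00 Y0.00
G1 X19.00 Y3.00
G1 X6.00 Y3.00
G1 X6.00 Y17.00
G1 X0.00 Y17.00
G1 X0.00 Y0.00
; layer 3
G0 Z4.00
G0 X0.00 Y0.00
G1 X19.00 Y0.00
G1 X19.00 Y3.00
G1 X6.00 Y3.00
G1 X6.00 Y17.00
G1 X0.00 Y17.00
G1 X0.00 Y0.00
; layer 4
G0 Z5.33
G0 X0.00 Y0.00
G1 X19.00 Y0.00
G1 X19.00 Y3.00
G1 X6.00 Y3.00
G1 X6.00 Y17.00
G1 X0.00 Y17.00
G1 X0.00 Y0.00
; layer 5
G0 Z6.67
G0 X0.00 Y0.00
G1 X19.00 Y0.00
G1 X19.00 Y3.00
G1 X6.00 Y3.00
G1 X6.00 Y17.00
G1 X0.00 Y17.00
G1 X0.00 Y0.00
; layer 6
G0 Z8.00
G0 X0.00 Y0.00
G1 X19.00 Y0.00
G1 X19.00 Y3.00
G1 X6.00 Y3.00
G1 X6.00 Y17.00
G1 X0.00 Y17.00
G1 X0.00 Y0.00
M2 ; end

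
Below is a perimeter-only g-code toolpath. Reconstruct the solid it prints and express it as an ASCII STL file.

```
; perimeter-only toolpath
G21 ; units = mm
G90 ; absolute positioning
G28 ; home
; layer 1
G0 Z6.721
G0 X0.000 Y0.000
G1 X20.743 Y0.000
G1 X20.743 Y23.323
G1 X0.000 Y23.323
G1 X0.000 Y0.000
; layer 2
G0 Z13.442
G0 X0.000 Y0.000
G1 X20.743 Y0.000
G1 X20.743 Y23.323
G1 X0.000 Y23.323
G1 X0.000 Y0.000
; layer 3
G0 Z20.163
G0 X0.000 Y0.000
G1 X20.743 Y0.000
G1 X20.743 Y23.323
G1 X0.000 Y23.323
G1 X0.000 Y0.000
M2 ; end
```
solid part
  facet normal 0.0000 0.0000 -1.0000
    outer loop
      vertex 20.743 23.323 0.000
      vertex 20.743 0.000 0.000
      vertex 0.000 0.000 0.000
    endloop
  endfacet
  facet normal 0.0000 0.0000 -1.0000
    outer loop
      vertex 0.000 23.323 0.000
      vertex 20.743 23.323 0.000
      vertex 0.000 0.000 0.000
    endloop
  endfacet
  facet normal 0.0000 0.0000 1.0000
    outer loop
      vertex 0.000 0.000 20.163
      vertex 20.743 0.000 20.163
      vertex 20.743 23.323 20.163
    endloop
  endfacet
  facet normal 0.0000 0.0000 1.0000
    outer loop
      vertex 0.000 0.000 20.163
      vertex 20.743 23.323 20.163
      vertex 0.000 23.323 20.163
    endloop
  endfacet
  facet normal 0.0000 -1.0000 0.0000
    outer loop
      vertex 0.000 0.000 0.000
      vertex 20.743 0.000 0.000
      vertex 20.743 0.000 20.163
    endloop
  endfacet
  facet normal 0.0000 -1.0000 0.0000
    outer loop
      vertex 0.000 0.000 0.000
      vertex 20.743 0.000 20.163
      vertex 0.000 0.000 20.163
    endloop
  endfacet
  facet normal 0.0000 1.0000 0.0000
    outer loop
      vertex 20.743 23.323 20.163
      vertex 20.743 23.323 0.000
      vertex 0.000 23.323 0.000
    endloop
  endfacet
  facet normal 0.0000 1.0000 0.0000
    outer loop
      vertex 0.000 23.323 20.163
      vertex 20.743 23.323 20.163
      vertex 0.000 23.323 0.000
    endloop
  endfacet
  facet normal -1.0000 0.0000 0.0000
    outer loop
      vertex 0.000 23.323 20.163
      vertex 0.000 23.323 0.000
      vertex 0.000 0.000 0.000
    endloop
  endfacet
  facet normal -1.0000 0.0000 0.0000
    outer loop
      vertex 0.000 0.000 20.163
      vertex 0.000 23.323 20.163
      vertex 0.000 0.000 0.000
    endloop
  endfacet
  facet normal 1.0000 0.0000 0.0000
    outer loop
      vertex 20.743 0.000 0.000
      vertex 20.743 23.323 0.000
      vertex 20.743 23.323 20.163
    endloop
  endfacet
  facet normal 1.0000 0.0000 0.0000
    outer loop
      vertex 20.743 0.000 0.000
      vertex 20.743 23.323 20.163
      vertex 20.743 0.000 20.163
    endloop
  endfacet
endsolid part

The G0 Z moves step by Δz≈6.721 mm. Every layer's G1 loop is the same polygon, so the solid is a straight extrusion of it from z=0 to z≈20.2. Closing with flat bottom and top caps and triangulating gives 12 facets — a rectangular box, roughly 20.7 × 23.3 mm footprint and 20.2 mm tall.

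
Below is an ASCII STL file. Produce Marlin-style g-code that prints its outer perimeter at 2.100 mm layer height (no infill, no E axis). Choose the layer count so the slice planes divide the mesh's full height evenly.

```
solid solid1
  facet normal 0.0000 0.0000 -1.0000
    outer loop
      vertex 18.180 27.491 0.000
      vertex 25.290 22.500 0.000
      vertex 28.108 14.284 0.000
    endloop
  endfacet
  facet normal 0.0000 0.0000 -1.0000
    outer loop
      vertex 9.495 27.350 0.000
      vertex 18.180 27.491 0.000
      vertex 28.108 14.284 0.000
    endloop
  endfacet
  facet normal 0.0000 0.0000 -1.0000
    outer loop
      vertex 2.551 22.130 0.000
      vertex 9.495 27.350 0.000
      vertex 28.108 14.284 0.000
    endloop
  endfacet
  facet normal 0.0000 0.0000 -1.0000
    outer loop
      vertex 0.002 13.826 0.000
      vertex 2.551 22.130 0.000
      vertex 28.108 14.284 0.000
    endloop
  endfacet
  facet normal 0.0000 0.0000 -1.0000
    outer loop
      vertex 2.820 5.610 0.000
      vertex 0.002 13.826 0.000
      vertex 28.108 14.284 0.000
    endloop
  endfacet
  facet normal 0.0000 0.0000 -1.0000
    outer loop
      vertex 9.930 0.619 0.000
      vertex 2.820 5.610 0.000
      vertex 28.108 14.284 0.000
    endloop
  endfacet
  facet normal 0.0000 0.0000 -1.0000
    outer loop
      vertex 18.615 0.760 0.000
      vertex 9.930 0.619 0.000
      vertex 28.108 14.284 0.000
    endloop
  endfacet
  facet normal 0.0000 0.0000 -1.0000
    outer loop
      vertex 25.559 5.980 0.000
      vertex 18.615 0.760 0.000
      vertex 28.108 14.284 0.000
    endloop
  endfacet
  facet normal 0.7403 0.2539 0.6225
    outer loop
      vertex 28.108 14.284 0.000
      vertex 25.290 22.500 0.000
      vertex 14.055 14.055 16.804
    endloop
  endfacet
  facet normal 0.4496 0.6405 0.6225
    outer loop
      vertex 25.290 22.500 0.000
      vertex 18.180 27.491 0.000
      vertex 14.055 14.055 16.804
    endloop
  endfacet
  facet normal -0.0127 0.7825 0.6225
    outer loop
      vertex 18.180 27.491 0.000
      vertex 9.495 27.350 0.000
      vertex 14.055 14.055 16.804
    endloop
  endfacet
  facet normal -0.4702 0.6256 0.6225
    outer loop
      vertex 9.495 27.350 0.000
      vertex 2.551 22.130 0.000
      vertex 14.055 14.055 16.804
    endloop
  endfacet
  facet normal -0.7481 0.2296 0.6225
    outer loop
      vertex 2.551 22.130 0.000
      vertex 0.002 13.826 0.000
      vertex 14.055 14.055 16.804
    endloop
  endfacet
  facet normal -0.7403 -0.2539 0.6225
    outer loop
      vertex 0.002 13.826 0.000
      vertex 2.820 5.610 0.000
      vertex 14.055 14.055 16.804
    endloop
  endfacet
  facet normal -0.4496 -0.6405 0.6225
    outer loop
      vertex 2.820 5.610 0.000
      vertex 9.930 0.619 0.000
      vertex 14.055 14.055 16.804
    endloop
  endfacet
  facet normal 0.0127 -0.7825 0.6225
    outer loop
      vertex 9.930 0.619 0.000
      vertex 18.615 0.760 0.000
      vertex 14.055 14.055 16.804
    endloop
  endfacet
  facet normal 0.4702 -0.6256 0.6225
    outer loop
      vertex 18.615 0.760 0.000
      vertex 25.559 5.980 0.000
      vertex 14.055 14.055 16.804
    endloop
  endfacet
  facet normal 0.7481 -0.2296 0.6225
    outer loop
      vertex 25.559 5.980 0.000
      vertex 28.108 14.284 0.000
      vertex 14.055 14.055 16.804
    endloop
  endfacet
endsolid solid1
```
; perimeter-only toolpath
G21 ; units = mm
G90 ; absolute positioning
G28 ; home
; layer 1
G0 Z2.100
G0 X26.351 Y14.255
G1 X23.886 Y21.444
G1 X17.664 Y25.812
G1 X10.065 Y25.688
G1 X3.989 Y21.121
G1 X1.759 Y13.855
G1 X4.224 Y6.666
G1 X10.446 Y2.298
G1 X18.045 Y2.422
G1 X24.121 Y6.989
G1 X26.351 Y14.255
; layer 2
G0 Z4.201
G0 X24.595 Y14.227
G1 X22.481 Y20.389
G1 X17.149 Y24.132
G1 X10.635 Y24.026
G1 X5.427 Y20.111
G1 X3.515 Y13.883
G1 X5.629 Y7.721
G1 X10.961 Y3.978
G1 X17.475 Y4.084
G1 X22.683 Y7.999
G1 X24.595 Y14.227
; layer 3
G0 Z6.301
G0 X22.838 Y14.198
G1 X21.077 Y19.333
G1 X16.633 Y22.452
G1 X11.205 Y22.364
G1 X6.865 Y19.102
G1 X5.272 Y13.912
G1 X7.033 Y8.777
G1 X11.477 Y5.657
G1 X16.905 Y5.746
G1 X21.245 Y9.008
G1 X22.838 Y14.198
; layer 4
G0 Z8.402
G0 X21.081 Y14.169
G1 X19.672 Y18.277
G1 X16.117 Y20.773
G1 X11.775 Y20.703
G1 X8.303 Y18.093
G1 X7.029 Y13.941
G1 X8.438 Y9.832
G1 X11.992 Y7.337
G1 X16.335 Y7.407
G1 X19.807 Y10.018
G1 X21.081 Y14.169
; layer 5
G0 Z10.502
G0 X19.325 Y14.141
G1 X18.268 Y17.222
G1 X15.602 Y19.093
G1 X12.345 Y19.041
G1 X9.741 Y17.083
G1 X8.785 Y13.969
G1 X9.842 Y10.888
G1 X12.508 Y9.017
G1 X15.765 Y9.069
G1 X18.369 Y11.027
G1 X19.325 Y14.141
; layer 6
G0 Z12.603
G0 X17.568 Y14.112
G1 X16.864 Y16.166
G1 X15.086 Y17.414
G1 X12.915 Y17.379
G1 X11.179 Y16.074
G1 X10.542 Y13.998
G1 X11.246 Y11.944
G1 X13.024 Y10.696
G1 X15.195 Y10.731
G1 X16.931 Y12.036
G1 X17.568 Y14.112
; layer 7
G0 Z14.703
G0 X15.812 Y14.084
G1 X15.459 Y15.111
G1 X14.571 Y15.734
G1 X13.485 Y15.717
G1 X12.617 Y15.064
G1 X12.298 Y14.026
G1 X12.651 Y12.999
G1 X13.539 Y12.375
G1 X14.625 Y12.393
G1 X15.493 Y13.046
G1 X15.812 Y14.084
M2 ; end

The solid is a regular 10-sided pyramid, base circumscribed radius ≈ 14.1 mm, apex at z ≈ 16.8 mm. Slicing at Δz = 2.100 mm — 8 equal slices spanning the solid's height, so layer i sits at z = i·h/8 — gives 7 non-empty perimeters. Each is a 10-segment closed polygon; G0 lifts to the layer z and rapids to the start vertex, then G1 traces the edges. The cross-section shrinks linearly with z (the slice at the apex is degenerate and omitted).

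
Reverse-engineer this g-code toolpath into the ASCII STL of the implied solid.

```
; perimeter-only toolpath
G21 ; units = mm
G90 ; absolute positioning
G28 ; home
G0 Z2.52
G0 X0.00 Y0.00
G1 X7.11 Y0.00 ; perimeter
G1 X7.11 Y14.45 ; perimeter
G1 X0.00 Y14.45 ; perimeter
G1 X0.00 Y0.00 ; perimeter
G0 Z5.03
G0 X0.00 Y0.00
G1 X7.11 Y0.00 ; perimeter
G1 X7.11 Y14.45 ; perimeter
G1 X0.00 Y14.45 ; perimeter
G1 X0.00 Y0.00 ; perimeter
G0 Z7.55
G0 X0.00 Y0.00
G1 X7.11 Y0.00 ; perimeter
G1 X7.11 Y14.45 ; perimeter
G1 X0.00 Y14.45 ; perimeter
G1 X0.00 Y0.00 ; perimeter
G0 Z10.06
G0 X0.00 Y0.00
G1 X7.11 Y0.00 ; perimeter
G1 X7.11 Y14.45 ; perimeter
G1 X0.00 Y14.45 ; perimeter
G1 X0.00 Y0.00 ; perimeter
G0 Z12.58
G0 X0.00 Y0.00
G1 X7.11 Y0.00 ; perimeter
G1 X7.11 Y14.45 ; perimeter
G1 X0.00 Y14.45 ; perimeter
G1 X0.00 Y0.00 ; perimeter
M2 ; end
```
solid part
  facet normal 0.0000 0.0000 -1.0000
    outer loop
      vertex 7.11 14.45 0.00
      vertex 7.11 0.00 0.00
      vertex 0.00 0.00 0.00
    endloop
  endfacet
  facet normal 0.0000 0.0000 -1.0000
    outer loop
      vertex 0.00 14.45 0.00
      vertex 7.11 14.45 0.00
      vertex 0.00 0.00 0.00
    endloop
  endfacet
  facet normal 0.0000 0.0000 1.0000
    outer loop
      vertex 0.00 0.00 12.58
      vertex 7.11 0.00 12.58
      vertex 7.11 14.45 12.58
    endloop
  endfacet
  facet normal 0.0000 0.0000 1.0000
    outer loop
      vertex 0.00 0.00 12.58
      vertex 7.11 14.45 12.58
      vertex 0.00 14.45 12.58
    endloop
  endfacet
  facet normal 0.0000 -1.0000 0.0000
    outer loop
      vertex 0.00 0.00 0.00
      vertex 7.11 0.00 0.00
      vertex 7.11 0.00 12.58
    endloop
  endfacet
  facet normal 0.0000 -1.0000 0.0000
    outer loop
      vertex 0.00 0.00 0.00
      vertex 7.11 0.00 12.58
      vertex 0.00 0.00 12.58
    endloop
  endfacet
  facet normal 0.0000 1.0000 0.0000
    outer loop
      vertex 7.11 14.45 12.58
      vertex 7.11 14.45 0.00
      vertex 0.00 14.45 0.00
    endloop
  endfacet
  facet normal 0.0000 1.0000 0.0000
    outer loop
      vertex 0.00 14.45 12.58
      vertex 7.11 14.45 12.58
      vertex 0.00 14.45 0.00
    endloop
  endfacet
  facet normal -1.0000 0.0000 0.0000
    outer loop
      vertex 0.00 14.45 12.58
      vertex 0.00 14.45 0.00
      vertex 0.00 0.00 0.00
    endloop
  endfacet
  facet normal -1.0000 0.0000 0.0000
    outer loop
      vertex 0.00 0.00 12.58
      vertex 0.00 14.45 12.58
      vertex 0.00 0.00 0.00
    endloop
  endfacet
  facet normal 1.0000 0.0000 0.0000
    outer loop
      vertex 7.11 0.00 0.00
      vertex 7.11 14.45 0.00
      vertex 7.11 14.45 12.58
    endloop
  endfacet
  facet normal 1.0000 0.0000 0.0000
    outer loop
      vertex 7.11 0.00 0.00
      vertex 7.11 14.45 12.58
      vertex 7.11 0.00 12.58
    endloop
  endfacet
endsolid part

The G0 Z moves step by Δz≈2.52 mm. Every layer's G1 loop is the same polygon, so the solid is a straight extrusion of it from z=0 to z≈12.6. Closing with flat bottom and top caps and triangulating gives 12 facets — a rectangular box, roughly 7.11 × 14.4 mm footprint and 12.6 mm tall.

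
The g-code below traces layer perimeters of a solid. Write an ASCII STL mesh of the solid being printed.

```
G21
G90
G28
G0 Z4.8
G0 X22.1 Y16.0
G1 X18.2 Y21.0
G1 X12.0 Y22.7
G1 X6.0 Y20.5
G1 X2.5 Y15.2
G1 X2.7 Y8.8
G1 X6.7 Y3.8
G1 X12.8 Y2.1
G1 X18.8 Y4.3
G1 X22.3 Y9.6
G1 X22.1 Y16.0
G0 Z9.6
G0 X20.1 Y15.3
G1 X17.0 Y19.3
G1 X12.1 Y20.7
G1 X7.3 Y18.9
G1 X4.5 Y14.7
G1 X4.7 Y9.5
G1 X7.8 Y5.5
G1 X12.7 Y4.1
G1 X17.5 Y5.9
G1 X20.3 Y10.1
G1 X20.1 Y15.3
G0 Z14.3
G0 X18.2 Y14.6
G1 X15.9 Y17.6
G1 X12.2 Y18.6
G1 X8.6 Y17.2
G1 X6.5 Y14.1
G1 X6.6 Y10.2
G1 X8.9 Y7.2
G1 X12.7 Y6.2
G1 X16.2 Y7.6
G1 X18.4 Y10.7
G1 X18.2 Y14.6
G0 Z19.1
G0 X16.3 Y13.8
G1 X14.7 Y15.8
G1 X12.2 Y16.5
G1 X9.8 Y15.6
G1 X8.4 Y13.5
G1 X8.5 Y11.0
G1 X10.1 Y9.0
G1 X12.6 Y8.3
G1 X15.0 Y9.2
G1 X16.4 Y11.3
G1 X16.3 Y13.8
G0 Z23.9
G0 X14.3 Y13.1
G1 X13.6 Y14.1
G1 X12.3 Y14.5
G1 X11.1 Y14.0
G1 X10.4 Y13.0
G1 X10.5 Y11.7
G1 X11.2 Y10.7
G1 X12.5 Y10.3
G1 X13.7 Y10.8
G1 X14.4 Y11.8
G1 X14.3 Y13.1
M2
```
solid part
  facet normal 0.0000 0.0000 -1.0000
    outer loop
      vertex 11.9 24.8 0.0
      vertex 19.3 22.7 0.0
      vertex 24.0 16.7 0.0
    endloop
  endfacet
  facet normal 0.0000 0.0000 -1.0000
    outer loop
      vertex 4.7 22.1 0.0
      vertex 11.9 24.8 0.0
      vertex 24.0 16.7 0.0
    endloop
  endfacet
  facet normal 0.0000 0.0000 -1.0000
    outer loop
      vertex 0.5 15.8 0.0
      vertex 4.7 22.1 0.0
      vertex 24.0 16.7 0.0
    endloop
  endfacet
  facet normal 0.0000 0.0000 -1.0000
    outer loop
      vertex 0.8 8.1 0.0
      vertex 0.5 15.8 0.0
      vertex 24.0 16.7 0.0
    endloop
  endfacet
  facet normal 0.0000 0.0000 -1.0000
    outer loop
      vertex 5.5 2.1 0.0
      vertex 0.8 8.1 0.0
      vertex 24.0 16.7 0.0
    endloop
  endfacet
  facet normal 0.0000 0.0000 -1.0000
    outer loop
      vertex 12.9 0.0 0.0
      vertex 5.5 2.1 0.0
      vertex 24.0 16.7 0.0
    endloop
  endfacet
  facet normal 0.0000 0.0000 -1.0000
    outer loop
      vertex 20.1 2.7 0.0
      vertex 12.9 0.0 0.0
      vertex 24.0 16.7 0.0
    endloop
  endfacet
  facet normal 0.0000 0.0000 -1.0000
    outer loop
      vertex 24.3 9.0 0.0
      vertex 20.1 2.7 0.0
      vertex 24.0 16.7 0.0
    endloop
  endfacet
  facet normal 0.7282 0.5705 0.3798
    outer loop
      vertex 24.0 16.7 0.0
      vertex 19.3 22.7 0.0
      vertex 12.4 12.4 28.7
    endloop
  endfacet
  facet normal 0.2525 0.8898 0.3801
    outer loop
      vertex 19.3 22.7 0.0
      vertex 11.9 24.8 0.0
      vertex 12.4 12.4 28.7
    endloop
  endfacet
  facet normal -0.3248 0.8661 0.3799
    outer loop
      vertex 11.9 24.8 0.0
      vertex 4.7 22.1 0.0
      vertex 12.4 12.4 28.7
    endloop
  endfacet
  facet normal -0.7697 0.5131 0.3799
    outer loop
      vertex 4.7 22.1 0.0
      vertex 0.5 15.8 0.0
      vertex 12.4 12.4 28.7
    endloop
  endfacet
  facet normal -0.9246 -0.0360 0.3791
    outer loop
      vertex 0.5 15.8 0.0
      vertex 0.8 8.1 0.0
      vertex 12.4 12.4 28.7
    endloop
  endfacet
  facet normal -0.7282 -0.5705 0.3798
    outer loop
      vertex 0.8 8.1 0.0
      vertex 5.5 2.1 0.0
      vertex 12.4 12.4 28.7
    endloop
  endfacet
  facet normal -0.2525 -0.8898 0.3801
    outer loop
      vertex 5.5 2.1 0.0
      vertex 12.9 0.0 0.0
      vertex 12.4 12.4 28.7
    endloop
  endfacet
  facet normal 0.3248 -0.8661 0.3799
    outer loop
      vertex 12.9 0.0 0.0
      vertex 20.1 2.7 0.0
      vertex 12.4 12.4 28.7
    endloop
  endfacet
  facet normal 0.7697 -0.5131 0.3799
    outer loop
      vertex 20.1 2.7 0.0
      vertex 24.3 9.0 0.0
      vertex 12.4 12.4 28.7
    endloop
  endfacet
  facet normal 0.9246 0.0360 0.3791
    outer loop
      vertex 24.3 9.0 0.0
      vertex 24.0 16.7 0.0
      vertex 12.4 12.4 28.7
    endloop
  endfacet
endsolid part

The G0 Z moves step by Δz≈4.8 mm. The G1 loops shrink linearly with z, so the solid tapers from its base footprint up to z≈28.7. Closing with a flat bottom cap and the tapered top and triangulating gives 18 facets — a regular 10-sided pyramid, base circumscribed radius ≈ 12.4 mm, apex at z ≈ 28.7 mm.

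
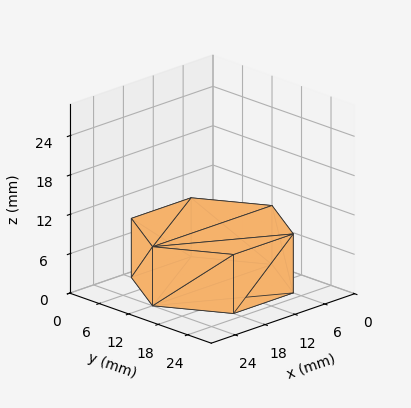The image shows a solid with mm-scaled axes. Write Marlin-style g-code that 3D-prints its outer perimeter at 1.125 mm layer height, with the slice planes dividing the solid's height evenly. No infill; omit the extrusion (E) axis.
Reading the render: the shape is a regular 6-sided prism (a cylinder approximated with 6 flat sides), circumscribed radius ≈ 12 mm, height ≈ 9 mm (dimensions read to the nearest mm from the axis ticks). For the g-code, the solid's height is divided into equal slices at the stated Δz and each level perimeter traced with G1 moves after a G0 lift.

; perimeter-only toolpath
G21 ; units = mm
G90 ; absolute positioning
G28 ; home
; layer 1
G0 Z1.125
G0 X24.000 Y12.000
G1 X18.000 Y22.392
G1 X6.000 Y22.392
G1 X0.000 Y12.000
G1 X6.000 Y1.608
G1 X18.000 Y1.608
G1 X24.000 Y12.000
; layer 2
G0 Z2.250
G0 X24.000 Y12.000
G1 X18.000 Y22.392
G1 X6.000 Y22.392
G1 X0.000 Y12.000
G1 X6.000 Y1.608
G1 X18.000 Y1.608
G1 X24.000 Y12.000
; layer 3
G0 Z3.375
G0 X24.000 Y12.000
G1 X18.000 Y22.392
G1 X6.000 Y22.392
G1 X0.000 Y12.000
G1 X6.000 Y1.608
G1 X18.000 Y1.608
G1 X24.000 Y12.000
; layer 4
G0 Z4.500
G0 X24.000 Y12.000
G1 X18.000 Y22.392
G1 X6.000 Y22.392
G1 X0.000 Y12.000
G1 X6.000 Y1.608
G1 X18.000 Y1.608
G1 X24.000 Y12.000
; layer 5
G0 Z5.625
G0 X24.000 Y12.000
G1 X18.000 Y22.392
G1 X6.000 Y22.392
G1 X0.000 Y12.000
G1 X6.000 Y1.608
G1 X18.000 Y1.608
G1 X24.000 Y12.000
; layer 6
G0 Z6.750
G0 X24.000 Y12.000
G1 X18.000 Y22.392
G1 X6.000 Y22.392
G1 X0.000 Y12.000
G1 X6.000 Y1.608
G1 X18.000 Y1.608
G1 X24.000 Y12.000
; layer 7
G0 Z7.875
G0 X24.000 Y12.000
G1 X18.000 Y22.392
G1 X6.000 Y22.392
G1 X0.000 Y12.000
G1 X6.000 Y1.608
G1 X18.000 Y1.608
G1 X24.000 Y12.000
; layer 8
G0 Z9.000
G0 X24.000 Y12.000
G1 X18.000 Y22.392
G1 X6.000 Y22.392
G1 X0.000 Y12.000
G1 X6.000 Y1.608
G1 X18.000 Y1.608
G1 X24.000 Y12.000
M2 ; end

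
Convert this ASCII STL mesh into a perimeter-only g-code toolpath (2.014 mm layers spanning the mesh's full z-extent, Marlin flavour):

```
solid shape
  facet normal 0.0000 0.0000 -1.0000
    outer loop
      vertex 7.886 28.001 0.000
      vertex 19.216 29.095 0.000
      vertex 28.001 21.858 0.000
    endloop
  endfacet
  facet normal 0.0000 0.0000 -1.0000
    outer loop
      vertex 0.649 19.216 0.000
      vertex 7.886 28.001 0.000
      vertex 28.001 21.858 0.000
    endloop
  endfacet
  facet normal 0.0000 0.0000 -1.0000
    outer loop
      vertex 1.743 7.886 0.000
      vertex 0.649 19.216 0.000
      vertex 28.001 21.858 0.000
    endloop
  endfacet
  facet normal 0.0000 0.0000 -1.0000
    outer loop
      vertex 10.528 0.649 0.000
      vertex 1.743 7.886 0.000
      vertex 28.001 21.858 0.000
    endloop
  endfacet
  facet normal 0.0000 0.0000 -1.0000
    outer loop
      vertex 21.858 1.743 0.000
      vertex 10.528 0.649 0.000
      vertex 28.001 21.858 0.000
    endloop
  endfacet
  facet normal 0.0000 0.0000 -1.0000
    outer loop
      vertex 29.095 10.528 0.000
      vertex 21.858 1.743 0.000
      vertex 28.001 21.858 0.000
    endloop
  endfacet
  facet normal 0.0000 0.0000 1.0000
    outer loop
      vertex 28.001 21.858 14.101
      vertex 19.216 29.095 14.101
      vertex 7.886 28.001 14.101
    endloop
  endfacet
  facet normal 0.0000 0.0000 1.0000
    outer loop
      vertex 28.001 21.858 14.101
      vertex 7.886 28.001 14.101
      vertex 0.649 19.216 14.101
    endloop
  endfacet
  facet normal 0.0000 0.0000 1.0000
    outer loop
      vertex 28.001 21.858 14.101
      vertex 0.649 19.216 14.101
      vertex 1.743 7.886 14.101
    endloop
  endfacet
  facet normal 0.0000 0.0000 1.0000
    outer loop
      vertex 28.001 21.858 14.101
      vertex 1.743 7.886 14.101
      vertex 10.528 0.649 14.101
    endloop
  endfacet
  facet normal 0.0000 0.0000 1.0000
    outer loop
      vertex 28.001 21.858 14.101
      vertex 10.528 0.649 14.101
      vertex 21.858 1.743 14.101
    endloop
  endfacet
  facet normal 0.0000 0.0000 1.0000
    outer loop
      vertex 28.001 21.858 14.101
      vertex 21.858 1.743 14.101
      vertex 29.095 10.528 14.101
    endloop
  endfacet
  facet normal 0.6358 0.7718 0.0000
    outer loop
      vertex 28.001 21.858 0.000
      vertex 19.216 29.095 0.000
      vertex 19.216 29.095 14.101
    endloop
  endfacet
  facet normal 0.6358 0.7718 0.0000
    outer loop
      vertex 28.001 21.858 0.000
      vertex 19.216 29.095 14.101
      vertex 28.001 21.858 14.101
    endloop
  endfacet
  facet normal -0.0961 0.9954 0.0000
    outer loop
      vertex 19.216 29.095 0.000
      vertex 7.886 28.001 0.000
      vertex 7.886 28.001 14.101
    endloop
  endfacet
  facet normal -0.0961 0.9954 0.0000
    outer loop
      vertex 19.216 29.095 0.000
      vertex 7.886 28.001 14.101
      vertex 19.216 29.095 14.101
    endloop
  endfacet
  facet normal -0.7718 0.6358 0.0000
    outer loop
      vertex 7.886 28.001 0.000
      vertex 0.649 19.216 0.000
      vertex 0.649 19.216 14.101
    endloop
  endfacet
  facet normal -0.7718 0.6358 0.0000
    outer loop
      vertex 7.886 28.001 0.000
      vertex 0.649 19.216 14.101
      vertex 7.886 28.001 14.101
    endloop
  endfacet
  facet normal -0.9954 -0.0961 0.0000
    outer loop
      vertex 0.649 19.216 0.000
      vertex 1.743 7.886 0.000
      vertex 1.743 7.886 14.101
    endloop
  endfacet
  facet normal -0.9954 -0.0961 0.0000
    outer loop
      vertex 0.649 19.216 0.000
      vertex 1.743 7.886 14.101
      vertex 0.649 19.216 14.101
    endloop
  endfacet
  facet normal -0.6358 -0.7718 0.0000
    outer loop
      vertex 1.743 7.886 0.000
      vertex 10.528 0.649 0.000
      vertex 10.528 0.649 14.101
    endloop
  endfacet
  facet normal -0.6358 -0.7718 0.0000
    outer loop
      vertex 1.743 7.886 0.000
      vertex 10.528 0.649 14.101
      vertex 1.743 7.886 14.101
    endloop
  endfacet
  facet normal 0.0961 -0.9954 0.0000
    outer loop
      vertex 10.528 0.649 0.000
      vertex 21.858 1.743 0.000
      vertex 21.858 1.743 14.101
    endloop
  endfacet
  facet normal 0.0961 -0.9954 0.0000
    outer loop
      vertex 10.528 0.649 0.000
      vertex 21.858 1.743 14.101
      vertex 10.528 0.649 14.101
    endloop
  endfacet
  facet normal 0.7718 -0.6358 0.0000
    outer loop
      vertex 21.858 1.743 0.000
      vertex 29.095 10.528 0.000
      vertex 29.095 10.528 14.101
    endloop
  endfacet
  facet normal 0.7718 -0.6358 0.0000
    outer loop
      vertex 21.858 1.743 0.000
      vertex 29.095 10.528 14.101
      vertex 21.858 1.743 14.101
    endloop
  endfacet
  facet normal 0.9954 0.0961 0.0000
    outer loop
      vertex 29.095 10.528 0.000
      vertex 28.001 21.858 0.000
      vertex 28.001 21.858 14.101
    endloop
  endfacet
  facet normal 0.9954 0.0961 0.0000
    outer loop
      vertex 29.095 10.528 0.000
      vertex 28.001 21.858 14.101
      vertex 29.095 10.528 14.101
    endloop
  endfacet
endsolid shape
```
; perimeter-only toolpath
G21 ; units = mm
G90 ; absolute positioning
G28 ; home
; layer 1
G0 Z2.014
G0 X28.001 Y21.858
G1 X19.216 Y29.095
G1 X7.886 Y28.001
G1 X0.649 Y19.216
G1 X1.743 Y7.886
G1 X10.528 Y0.649
G1 X21.858 Y1.743
G1 X29.095 Y10.528
G1 X28.001 Y21.858
; layer 2
G0 Z4.029
G0 X28.001 Y21.858
G1 X19.216 Y29.095
G1 X7.886 Y28.001
G1 X0.649 Y19.216
G1 X1.743 Y7.886
G1 X10.528 Y0.649
G1 X21.858 Y1.743
G1 X29.095 Y10.528
G1 X28.001 Y21.858
; layer 3
G0 Z6.043
G0 X28.001 Y21.858
G1 X19.216 Y29.095
G1 X7.886 Y28.001
G1 X0.649 Y19.216
G1 X1.743 Y7.886
G1 X10.528 Y0.649
G1 X21.858 Y1.743
G1 X29.095 Y10.528
G1 X28.001 Y21.858
; layer 4
G0 Z8.058
G0 X28.001 Y21.858
G1 X19.216 Y29.095
G1 X7.886 Y28.001
G1 X0.649 Y19.216
G1 X1.743 Y7.886
G1 X10.528 Y0.649
G1 X21.858 Y1.743
G1 X29.095 Y10.528
G1 X28.001 Y21.858
; layer 5
G0 Z10.072
G0 X28.001 Y21.858
G1 X19.216 Y29.095
G1 X7.886 Y28.001
G1 X0.649 Y19.216
G1 X1.743 Y7.886
G1 X10.528 Y0.649
G1 X21.858 Y1.743
G1 X29.095 Y10.528
G1 X28.001 Y21.858
; layer 6
G0 Z12.087
G0 X28.001 Y21.858
G1 X19.216 Y29.095
G1 X7.886 Y28.001
G1 X0.649 Y19.216
G1 X1.743 Y7.886
G1 X10.528 Y0.649
G1 X21.858 Y1.743
G1 X29.095 Y10.528
G1 X28.001 Y21.858
; layer 7
G0 Z14.101
G0 X28.001 Y21.858
G1 X19.216 Y29.095
G1 X7.886 Y28.001
G1 X0.649 Y19.216
G1 X1.743 Y7.886
G1 X10.528 Y0.649
G1 X21.858 Y1.743
G1 X29.095 Y10.528
G1 X28.001 Y21.858
M2 ; end

The solid is a regular 8-sided prism (a cylinder approximated with 8 flat sides), circumscribed radius ≈ 14.9 mm, height ≈ 14.1 mm. Slicing at Δz = 2.014 mm — 7 equal slices spanning the solid's height, so layer i sits at z = i·h/7 — gives 7 non-empty perimeters. Each is a 8-segment closed polygon; G0 lifts to the layer z and rapids to the start vertex, then G1 traces the edges.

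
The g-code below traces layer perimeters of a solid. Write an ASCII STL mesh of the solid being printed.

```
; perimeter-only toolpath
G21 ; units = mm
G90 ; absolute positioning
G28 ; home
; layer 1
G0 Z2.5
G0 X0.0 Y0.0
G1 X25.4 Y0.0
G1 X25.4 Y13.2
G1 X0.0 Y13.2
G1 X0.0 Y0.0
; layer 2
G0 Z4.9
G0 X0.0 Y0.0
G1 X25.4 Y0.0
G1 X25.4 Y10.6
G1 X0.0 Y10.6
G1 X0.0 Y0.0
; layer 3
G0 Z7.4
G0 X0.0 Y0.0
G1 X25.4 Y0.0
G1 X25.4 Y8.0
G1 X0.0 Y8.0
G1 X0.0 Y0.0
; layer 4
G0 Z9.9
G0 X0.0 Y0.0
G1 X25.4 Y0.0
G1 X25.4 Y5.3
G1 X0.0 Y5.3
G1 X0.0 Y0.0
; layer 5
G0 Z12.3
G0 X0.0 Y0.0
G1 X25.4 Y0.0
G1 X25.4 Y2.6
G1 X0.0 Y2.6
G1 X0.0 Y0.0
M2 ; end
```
solid part
  facet normal 0.0000 0.0000 -1.0000
    outer loop
      vertex 25.4 15.9 0.0
      vertex 25.4 0.0 0.0
      vertex 0.0 0.0 0.0
    endloop
  endfacet
  facet normal 0.0000 0.0000 -1.0000
    outer loop
      vertex 0.0 15.9 0.0
      vertex 25.4 15.9 0.0
      vertex 0.0 0.0 0.0
    endloop
  endfacet
  facet normal 0.0000 -1.0000 0.0000
    outer loop
      vertex 0.0 0.0 0.0
      vertex 25.4 0.0 0.0
      vertex 25.4 0.0 14.8
    endloop
  endfacet
  facet normal 0.0000 -1.0000 0.0000
    outer loop
      vertex 0.0 0.0 0.0
      vertex 25.4 0.0 14.8
      vertex 0.0 0.0 14.8
    endloop
  endfacet
  facet normal 0.0000 0.6813 0.7320
    outer loop
      vertex 0.0 0.0 14.8
      vertex 25.4 0.0 14.8
      vertex 25.4 15.9 0.0
    endloop
  endfacet
  facet normal 0.0000 0.6813 0.7320
    outer loop
      vertex 0.0 0.0 14.8
      vertex 25.4 15.9 0.0
      vertex 0.0 15.9 0.0
    endloop
  endfacet
  facet normal -1.0000 0.0000 0.0000
    outer loop
      vertex 0.0 0.0 14.8
      vertex 0.0 15.9 0.0
      vertex 0.0 0.0 0.0
    endloop
  endfacet
  facet normal 1.0000 0.0000 0.0000
    outer loop
      vertex 25.4 0.0 0.0
      vertex 25.4 15.9 0.0
      vertex 25.4 0.0 14.8
    endloop
  endfacet
endsolid part

The G0 Z moves step by Δz≈2.5 mm. The G1 loops shrink linearly with z, so the solid tapers from its base footprint up to z≈14.8. Closing with a flat bottom cap and the tapered top and triangulating gives 8 facets — a wedge (ramp): 25.4 × 15.9 mm base, rising to 14.8 mm along the y=0 edge and sloping linearly to z=0 at y=15.9.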